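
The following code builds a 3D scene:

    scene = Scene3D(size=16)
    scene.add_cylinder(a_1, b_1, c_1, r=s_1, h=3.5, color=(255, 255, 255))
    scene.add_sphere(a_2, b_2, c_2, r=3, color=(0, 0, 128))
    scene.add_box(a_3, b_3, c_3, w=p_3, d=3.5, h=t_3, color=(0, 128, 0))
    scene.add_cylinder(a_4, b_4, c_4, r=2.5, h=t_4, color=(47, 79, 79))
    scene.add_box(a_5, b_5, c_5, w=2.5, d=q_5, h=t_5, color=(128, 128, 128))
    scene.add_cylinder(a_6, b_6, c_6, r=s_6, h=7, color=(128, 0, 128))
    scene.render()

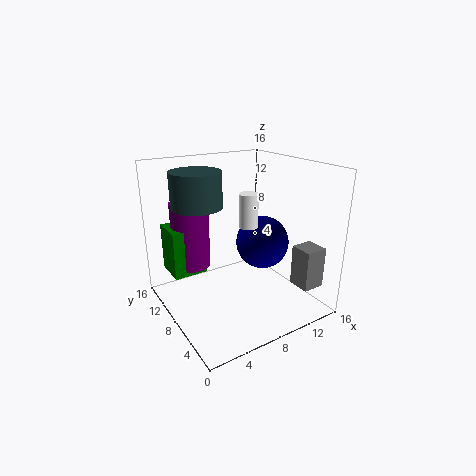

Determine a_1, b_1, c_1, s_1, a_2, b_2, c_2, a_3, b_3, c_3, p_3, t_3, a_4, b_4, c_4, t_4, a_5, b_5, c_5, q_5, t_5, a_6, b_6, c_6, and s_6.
a_1 = 8; b_1 = 6; c_1 = 10; s_1 = 1; a_2 = 11; b_2 = 7.5; c_2 = 7; a_3 = 0.5; b_3 = 8; c_3 = 5; p_3 = 3.5; t_3 = 5; a_4 = 3; b_4 = 7.5; c_4 = 12.5; t_4 = 3.5; a_5 = 12.5; b_5 = 1.5; c_5 = 3; q_5 = 2.5; t_5 = 4.5; a_6 = 3; b_6 = 9.5; c_6 = 5.5; s_6 = 2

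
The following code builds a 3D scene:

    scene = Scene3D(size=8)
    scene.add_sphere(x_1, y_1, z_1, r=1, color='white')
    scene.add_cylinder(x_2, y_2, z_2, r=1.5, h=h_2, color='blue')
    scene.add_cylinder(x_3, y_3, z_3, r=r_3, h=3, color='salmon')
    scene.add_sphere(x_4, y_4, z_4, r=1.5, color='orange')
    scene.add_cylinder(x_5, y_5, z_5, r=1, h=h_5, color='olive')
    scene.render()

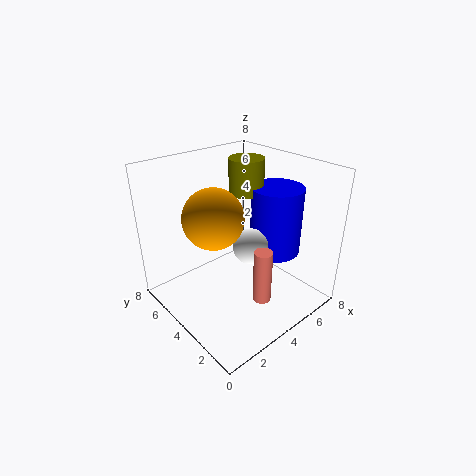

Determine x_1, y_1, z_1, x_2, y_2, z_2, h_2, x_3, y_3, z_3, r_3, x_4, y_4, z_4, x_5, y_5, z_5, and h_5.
x_1 = 4.5; y_1 = 3.5; z_1 = 3.5; x_2 = 6.5; y_2 = 3.5; z_2 = 2.5; h_2 = 4; x_3 = 4; y_3 = 2; z_3 = 1; r_3 = 0.5; x_4 = 2; y_4 = 3.5; z_4 = 6; x_5 = 5.5; y_5 = 5; z_5 = 6; h_5 = 2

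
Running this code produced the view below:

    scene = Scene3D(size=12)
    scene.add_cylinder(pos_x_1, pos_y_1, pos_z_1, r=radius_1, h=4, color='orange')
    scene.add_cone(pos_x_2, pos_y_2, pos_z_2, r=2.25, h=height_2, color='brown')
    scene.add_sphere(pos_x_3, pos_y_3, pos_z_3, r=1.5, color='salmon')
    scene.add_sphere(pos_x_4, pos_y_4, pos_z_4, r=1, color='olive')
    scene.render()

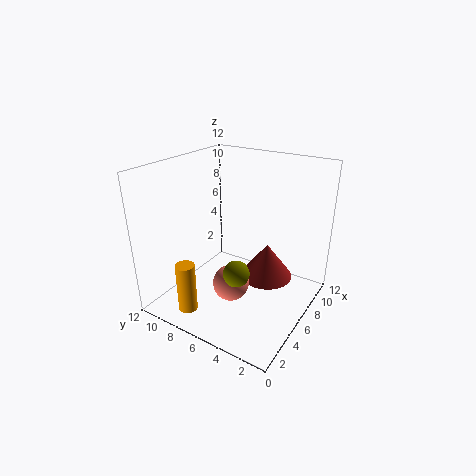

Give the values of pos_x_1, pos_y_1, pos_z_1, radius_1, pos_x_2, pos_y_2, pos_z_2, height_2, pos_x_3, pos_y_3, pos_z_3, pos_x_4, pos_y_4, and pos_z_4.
pos_x_1 = 1.25; pos_y_1 = 7.75; pos_z_1 = 1.25; radius_1 = 0.75; pos_x_2 = 7.5; pos_y_2 = 4; pos_z_2 = 2.25; height_2 = 3; pos_x_3 = 4.5; pos_y_3 = 5.75; pos_z_3 = 2.5; pos_x_4 = 3; pos_y_4 = 4.25; pos_z_4 = 4.75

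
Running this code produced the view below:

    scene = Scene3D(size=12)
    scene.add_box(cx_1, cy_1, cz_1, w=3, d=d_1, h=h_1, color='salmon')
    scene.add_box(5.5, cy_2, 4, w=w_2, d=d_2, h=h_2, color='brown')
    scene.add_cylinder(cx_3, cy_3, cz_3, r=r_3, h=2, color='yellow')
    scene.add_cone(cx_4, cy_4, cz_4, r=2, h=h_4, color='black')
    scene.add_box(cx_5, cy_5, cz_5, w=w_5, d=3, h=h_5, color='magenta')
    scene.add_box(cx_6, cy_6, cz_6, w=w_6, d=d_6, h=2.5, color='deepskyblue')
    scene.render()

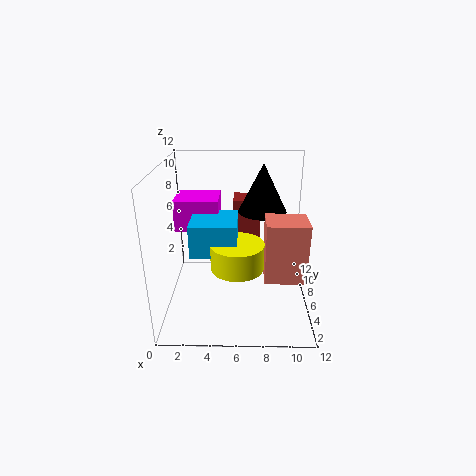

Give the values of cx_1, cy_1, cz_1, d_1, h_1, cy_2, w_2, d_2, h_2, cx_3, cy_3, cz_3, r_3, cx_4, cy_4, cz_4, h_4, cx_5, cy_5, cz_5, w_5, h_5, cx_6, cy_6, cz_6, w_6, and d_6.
cx_1 = 8; cy_1 = 1.5; cz_1 = 4.5; d_1 = 2.5; h_1 = 4.5; cy_2 = 9.5; w_2 = 2.5; d_2 = 2.5; h_2 = 4; cx_3 = 6; cy_3 = 3; cz_3 = 5; r_3 = 2; cx_4 = 8; cy_4 = 7; cz_4 = 8; h_4 = 4; cx_5 = 1; cy_5 = 5; cz_5 = 7; w_5 = 3.5; h_5 = 2.5; cx_6 = 2.5; cy_6 = 2.5; cz_6 = 6; w_6 = 3.5; d_6 = 3.5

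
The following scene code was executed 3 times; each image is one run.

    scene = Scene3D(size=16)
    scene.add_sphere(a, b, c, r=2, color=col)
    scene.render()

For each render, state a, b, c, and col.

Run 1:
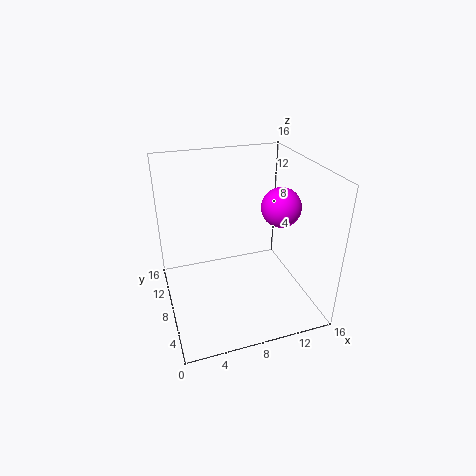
a = 11.5
b = 5
c = 12.5
col = 'magenta'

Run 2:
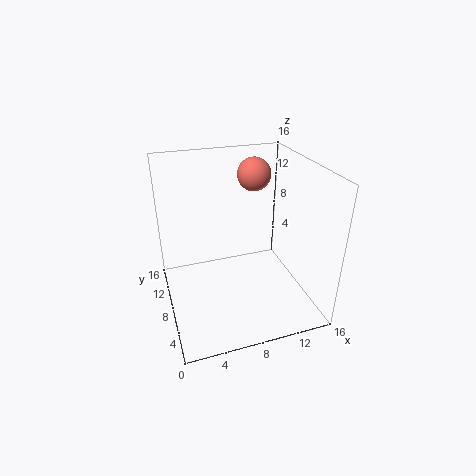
a = 11.5
b = 12.5
c = 13.5
col = 'salmon'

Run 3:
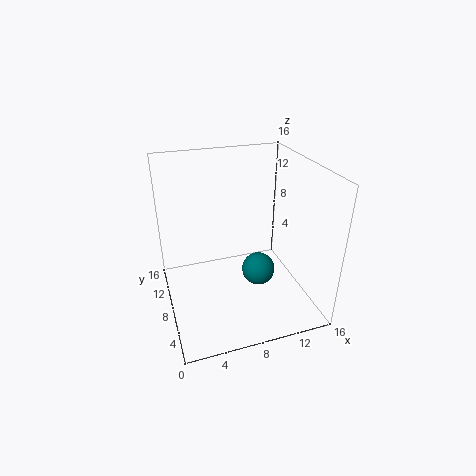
a = 11
b = 9
c = 2.5
col = 'teal'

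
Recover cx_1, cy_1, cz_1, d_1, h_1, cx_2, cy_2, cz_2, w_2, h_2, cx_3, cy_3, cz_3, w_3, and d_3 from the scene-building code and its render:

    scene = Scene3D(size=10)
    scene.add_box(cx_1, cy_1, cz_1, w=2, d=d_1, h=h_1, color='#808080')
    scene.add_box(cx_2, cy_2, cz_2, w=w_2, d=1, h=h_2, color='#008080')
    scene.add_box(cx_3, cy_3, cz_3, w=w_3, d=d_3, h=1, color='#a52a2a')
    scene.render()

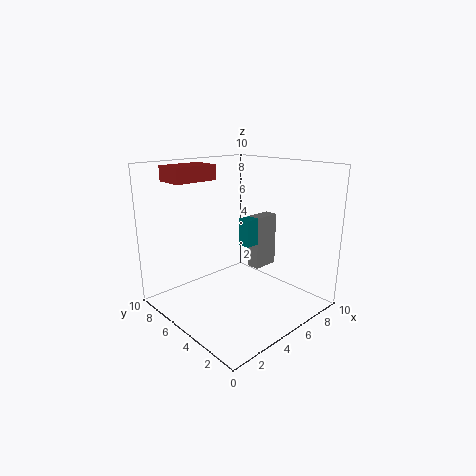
cx_1 = 7
cy_1 = 5
cz_1 = 2
d_1 = 1
h_1 = 4
cx_2 = 6
cy_2 = 5
cz_2 = 4
w_2 = 2
h_2 = 2
cx_3 = 1
cy_3 = 6
cz_3 = 9
w_3 = 3
d_3 = 2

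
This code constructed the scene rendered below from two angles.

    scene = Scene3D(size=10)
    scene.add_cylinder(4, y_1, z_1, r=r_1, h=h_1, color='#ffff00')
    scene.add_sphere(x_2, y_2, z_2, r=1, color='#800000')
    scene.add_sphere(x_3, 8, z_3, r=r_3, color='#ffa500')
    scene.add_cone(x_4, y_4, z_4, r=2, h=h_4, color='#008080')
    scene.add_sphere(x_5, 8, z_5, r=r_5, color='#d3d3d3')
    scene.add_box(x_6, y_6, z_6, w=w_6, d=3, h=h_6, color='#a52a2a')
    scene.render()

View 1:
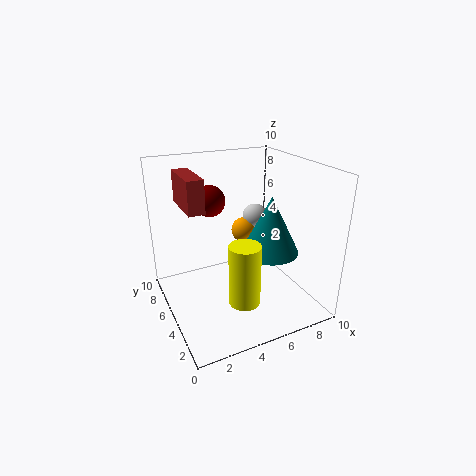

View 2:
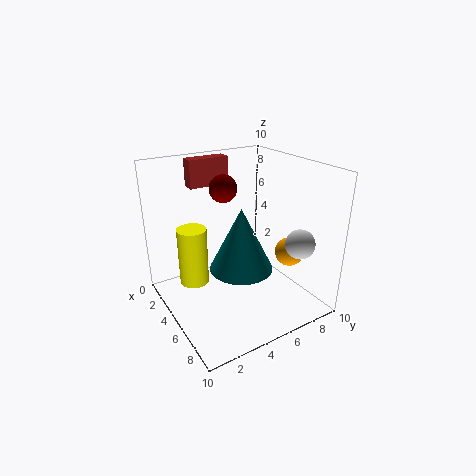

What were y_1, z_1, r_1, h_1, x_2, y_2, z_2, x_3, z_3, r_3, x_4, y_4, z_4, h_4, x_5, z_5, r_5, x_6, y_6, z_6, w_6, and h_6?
y_1 = 2; z_1 = 2; r_1 = 1; h_1 = 4; x_2 = 3; y_2 = 5; z_2 = 8; x_3 = 7; z_3 = 4; r_3 = 1; x_4 = 7; y_4 = 4; z_4 = 4; h_4 = 4; x_5 = 8; z_5 = 5; r_5 = 1; x_6 = 1; y_6 = 3; z_6 = 8; w_6 = 1; h_6 = 2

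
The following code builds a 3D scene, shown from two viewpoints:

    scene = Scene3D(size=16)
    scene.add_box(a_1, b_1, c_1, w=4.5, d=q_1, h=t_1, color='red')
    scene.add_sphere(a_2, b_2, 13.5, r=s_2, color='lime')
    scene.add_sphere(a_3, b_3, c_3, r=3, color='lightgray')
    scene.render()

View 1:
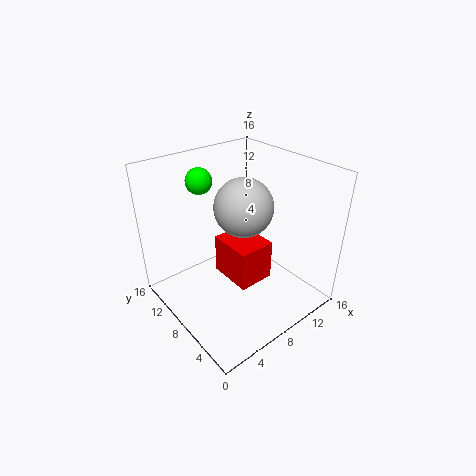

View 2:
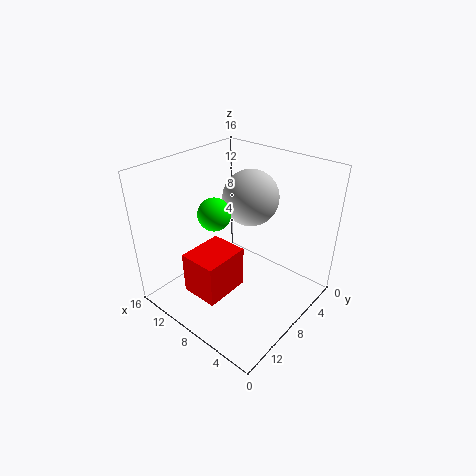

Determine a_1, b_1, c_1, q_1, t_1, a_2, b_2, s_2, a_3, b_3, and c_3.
a_1 = 8, b_1 = 7, c_1 = 1, q_1 = 5.5, t_1 = 5, a_2 = 6.5, b_2 = 13, s_2 = 1.5, a_3 = 7.5, b_3 = 6.5, c_3 = 12.5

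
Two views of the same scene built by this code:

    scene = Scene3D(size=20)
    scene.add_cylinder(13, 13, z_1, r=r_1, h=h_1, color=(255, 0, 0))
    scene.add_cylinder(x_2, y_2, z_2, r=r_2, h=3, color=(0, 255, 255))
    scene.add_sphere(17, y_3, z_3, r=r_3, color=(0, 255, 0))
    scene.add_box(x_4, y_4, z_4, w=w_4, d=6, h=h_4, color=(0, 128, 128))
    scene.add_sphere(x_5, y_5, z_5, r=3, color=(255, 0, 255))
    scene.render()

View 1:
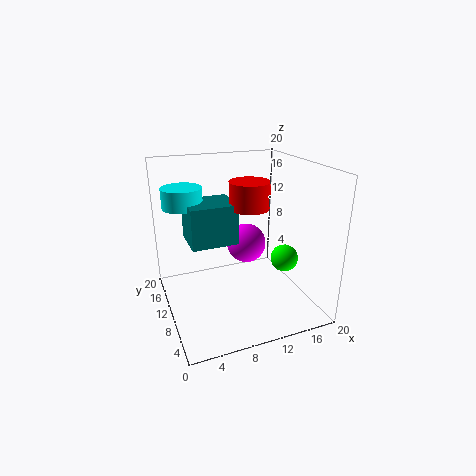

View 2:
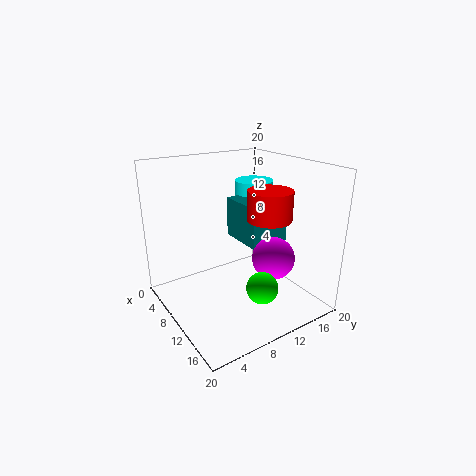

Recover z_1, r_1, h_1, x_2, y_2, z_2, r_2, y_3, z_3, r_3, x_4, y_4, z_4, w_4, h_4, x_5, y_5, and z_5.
z_1 = 13, r_1 = 3, h_1 = 4, x_2 = 4, y_2 = 17, z_2 = 13, r_2 = 3, y_3 = 9, z_3 = 6, r_3 = 2, x_4 = 4, y_4 = 12, z_4 = 8, w_4 = 7, h_4 = 6, x_5 = 13, y_5 = 14, z_5 = 7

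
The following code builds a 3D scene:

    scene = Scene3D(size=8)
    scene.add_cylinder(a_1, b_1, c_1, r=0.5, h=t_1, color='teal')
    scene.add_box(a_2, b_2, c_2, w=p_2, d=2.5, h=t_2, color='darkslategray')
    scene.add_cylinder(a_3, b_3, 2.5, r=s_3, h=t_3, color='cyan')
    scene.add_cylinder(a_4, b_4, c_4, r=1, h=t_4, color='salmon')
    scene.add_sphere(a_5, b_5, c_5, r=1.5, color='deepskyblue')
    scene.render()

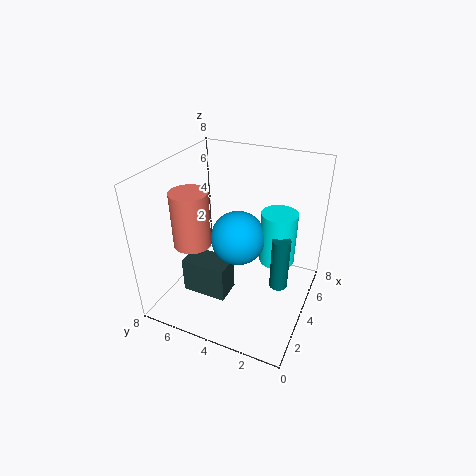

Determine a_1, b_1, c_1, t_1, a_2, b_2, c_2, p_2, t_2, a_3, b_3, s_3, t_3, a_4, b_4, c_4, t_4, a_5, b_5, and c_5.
a_1 = 4
b_1 = 1.5
c_1 = 1.5
t_1 = 3
a_2 = 2
b_2 = 4
c_2 = 1
p_2 = 1.5
t_2 = 2
a_3 = 5
b_3 = 2
s_3 = 1
t_3 = 3
a_4 = 2.5
b_4 = 6
c_4 = 4
t_4 = 3
a_5 = 4
b_5 = 4
c_5 = 4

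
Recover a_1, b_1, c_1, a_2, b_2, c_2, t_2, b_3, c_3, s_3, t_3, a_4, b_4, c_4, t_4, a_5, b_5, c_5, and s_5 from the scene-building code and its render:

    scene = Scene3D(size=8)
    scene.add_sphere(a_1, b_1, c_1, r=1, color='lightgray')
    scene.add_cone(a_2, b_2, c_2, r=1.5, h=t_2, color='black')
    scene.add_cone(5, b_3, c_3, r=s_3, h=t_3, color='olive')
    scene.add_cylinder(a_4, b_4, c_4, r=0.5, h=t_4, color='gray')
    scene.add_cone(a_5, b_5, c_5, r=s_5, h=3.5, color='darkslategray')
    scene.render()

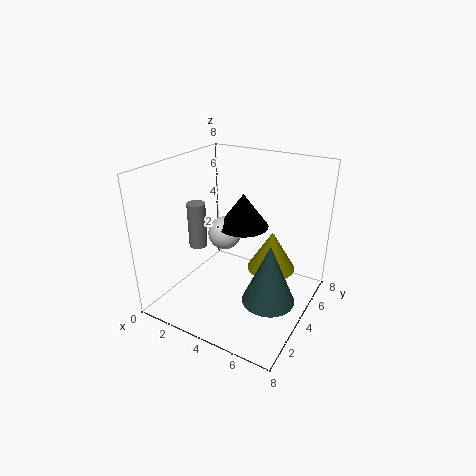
a_1 = 2.5, b_1 = 5, c_1 = 3.5, a_2 = 3.5, b_2 = 5.5, c_2 = 4, t_2 = 2, b_3 = 6.5, c_3 = 1, s_3 = 1.5, t_3 = 2.5, a_4 = 2, b_4 = 3, c_4 = 3.5, t_4 = 2.5, a_5 = 6, b_5 = 4, c_5 = 0.5, s_5 = 1.5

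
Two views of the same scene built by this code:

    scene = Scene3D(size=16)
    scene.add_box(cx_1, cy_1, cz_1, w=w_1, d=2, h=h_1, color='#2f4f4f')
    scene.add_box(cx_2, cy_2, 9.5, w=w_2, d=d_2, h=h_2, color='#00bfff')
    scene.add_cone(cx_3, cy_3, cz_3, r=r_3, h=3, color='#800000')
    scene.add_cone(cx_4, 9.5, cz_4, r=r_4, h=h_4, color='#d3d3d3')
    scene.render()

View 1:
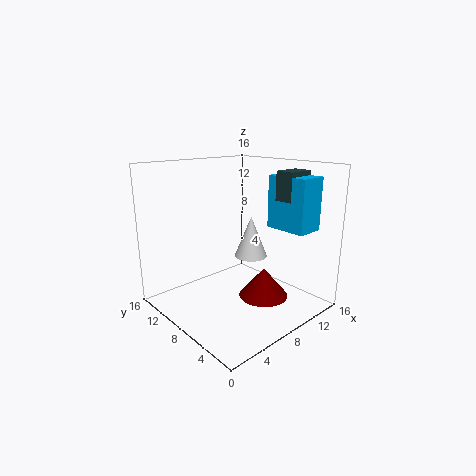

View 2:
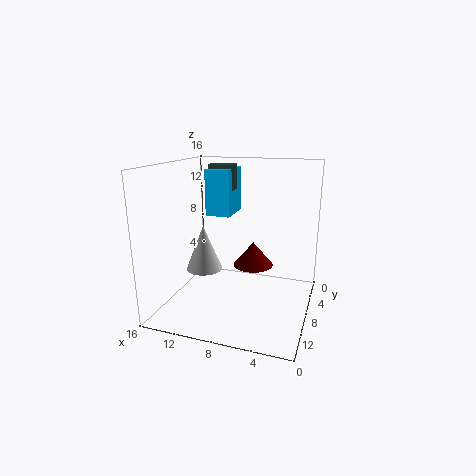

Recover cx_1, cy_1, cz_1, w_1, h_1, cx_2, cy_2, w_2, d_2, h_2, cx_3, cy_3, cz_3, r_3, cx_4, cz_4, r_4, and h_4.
cx_1 = 10, cy_1 = 2.5, cz_1 = 12.5, w_1 = 3, h_1 = 3, cx_2 = 10, cy_2 = 1, w_2 = 3, d_2 = 4.5, h_2 = 5.5, cx_3 = 7.5, cy_3 = 3.5, cz_3 = 3, r_3 = 2.5, cx_4 = 11.5, cz_4 = 4.5, r_4 = 2, h_4 = 5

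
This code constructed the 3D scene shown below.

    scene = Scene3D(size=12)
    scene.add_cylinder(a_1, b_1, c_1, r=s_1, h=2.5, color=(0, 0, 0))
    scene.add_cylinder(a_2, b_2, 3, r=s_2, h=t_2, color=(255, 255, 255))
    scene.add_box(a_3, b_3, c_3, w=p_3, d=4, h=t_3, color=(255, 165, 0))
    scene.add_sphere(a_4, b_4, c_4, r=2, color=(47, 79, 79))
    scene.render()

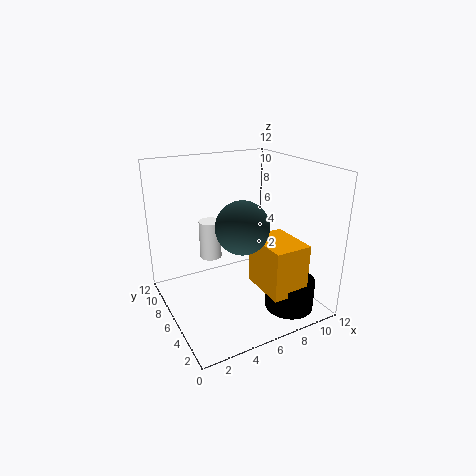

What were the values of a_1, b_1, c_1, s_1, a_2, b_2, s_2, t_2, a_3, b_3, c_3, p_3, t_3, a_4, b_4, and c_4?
a_1 = 9
b_1 = 2.5
c_1 = 0.5
s_1 = 2
a_2 = 5
b_2 = 9.5
s_2 = 1
t_2 = 3.5
a_3 = 6.5
b_3 = 1
c_3 = 2.5
p_3 = 3
t_3 = 4
a_4 = 5
b_4 = 3.5
c_4 = 8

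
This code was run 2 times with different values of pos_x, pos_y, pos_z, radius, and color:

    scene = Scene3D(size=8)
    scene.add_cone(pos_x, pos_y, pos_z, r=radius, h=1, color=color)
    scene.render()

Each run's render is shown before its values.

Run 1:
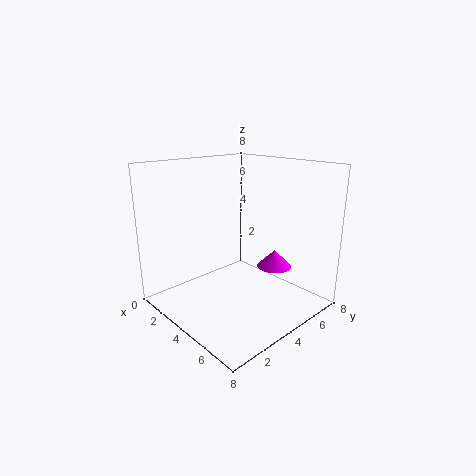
pos_x = 5, pos_y = 6, pos_z = 2, radius = 1, color = 'magenta'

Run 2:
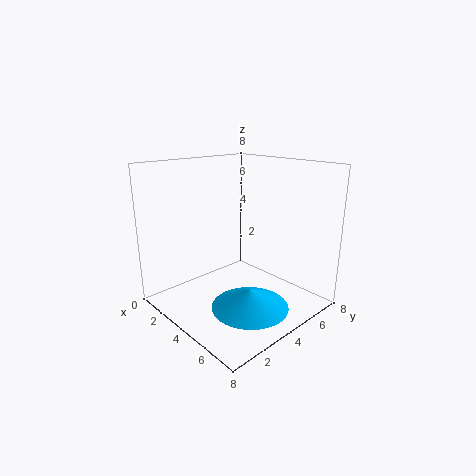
pos_x = 6, pos_y = 3, pos_z = 1, radius = 2, color = 'deepskyblue'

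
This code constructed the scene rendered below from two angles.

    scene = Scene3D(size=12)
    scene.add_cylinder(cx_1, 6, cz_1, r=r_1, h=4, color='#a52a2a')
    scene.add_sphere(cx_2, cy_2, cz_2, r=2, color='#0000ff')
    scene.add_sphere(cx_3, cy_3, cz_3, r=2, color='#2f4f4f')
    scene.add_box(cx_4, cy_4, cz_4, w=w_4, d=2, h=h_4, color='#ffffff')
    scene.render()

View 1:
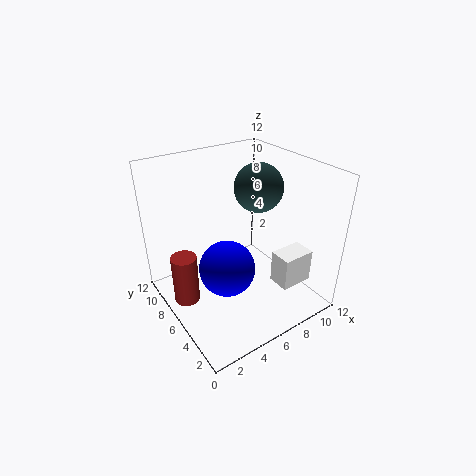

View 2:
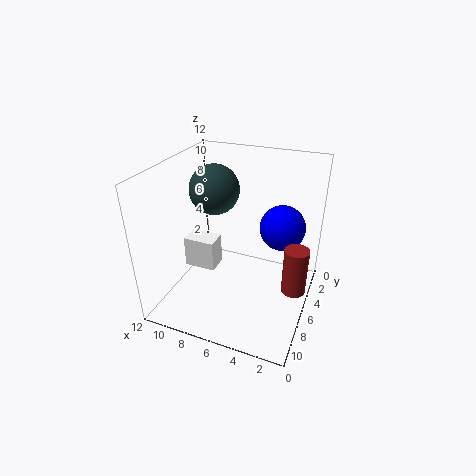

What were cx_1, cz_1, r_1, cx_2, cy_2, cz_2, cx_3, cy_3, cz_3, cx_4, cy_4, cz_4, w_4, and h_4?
cx_1 = 1; cz_1 = 2; r_1 = 1; cx_2 = 3; cy_2 = 3; cz_2 = 6; cx_3 = 8; cy_3 = 6; cz_3 = 10; cx_4 = 9; cy_4 = 3; cz_4 = 1; w_4 = 3; h_4 = 3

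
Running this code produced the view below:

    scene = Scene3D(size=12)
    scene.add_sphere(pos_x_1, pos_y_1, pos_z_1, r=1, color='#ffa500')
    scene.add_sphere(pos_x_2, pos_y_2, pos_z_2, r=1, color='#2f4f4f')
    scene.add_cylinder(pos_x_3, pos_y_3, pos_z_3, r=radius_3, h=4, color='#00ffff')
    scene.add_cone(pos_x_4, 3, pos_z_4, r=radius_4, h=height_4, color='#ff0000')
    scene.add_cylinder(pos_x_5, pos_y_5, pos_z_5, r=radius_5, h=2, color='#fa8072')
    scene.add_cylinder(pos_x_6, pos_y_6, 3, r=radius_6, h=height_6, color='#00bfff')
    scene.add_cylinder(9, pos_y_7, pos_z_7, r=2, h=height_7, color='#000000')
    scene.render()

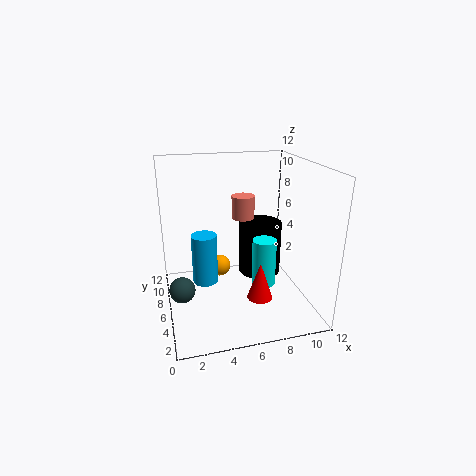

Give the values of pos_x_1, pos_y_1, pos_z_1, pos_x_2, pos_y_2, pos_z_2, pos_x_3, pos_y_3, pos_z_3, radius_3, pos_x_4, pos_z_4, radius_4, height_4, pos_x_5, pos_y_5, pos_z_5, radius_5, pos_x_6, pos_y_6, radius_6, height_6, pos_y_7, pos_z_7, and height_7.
pos_x_1 = 5; pos_y_1 = 9; pos_z_1 = 2; pos_x_2 = 1; pos_y_2 = 4; pos_z_2 = 3; pos_x_3 = 8; pos_y_3 = 5; pos_z_3 = 2; radius_3 = 1; pos_x_4 = 7; pos_z_4 = 2; radius_4 = 1; height_4 = 3; pos_x_5 = 7; pos_y_5 = 8; pos_z_5 = 7; radius_5 = 1; pos_x_6 = 3; pos_y_6 = 5; radius_6 = 1; height_6 = 4; pos_y_7 = 9; pos_z_7 = 1; height_7 = 5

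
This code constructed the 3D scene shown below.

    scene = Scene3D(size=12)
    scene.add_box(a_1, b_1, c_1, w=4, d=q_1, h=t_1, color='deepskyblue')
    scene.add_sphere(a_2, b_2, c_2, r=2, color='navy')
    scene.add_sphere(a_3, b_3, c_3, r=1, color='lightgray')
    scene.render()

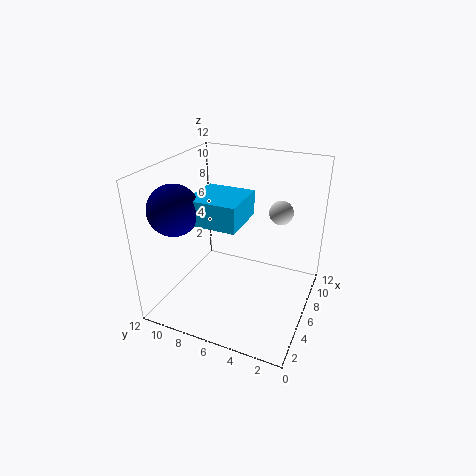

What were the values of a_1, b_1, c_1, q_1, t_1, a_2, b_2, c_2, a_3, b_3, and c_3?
a_1 = 3, b_1 = 5, c_1 = 8, q_1 = 4, t_1 = 2, a_2 = 3, b_2 = 10, c_2 = 9, a_3 = 8, b_3 = 3, c_3 = 8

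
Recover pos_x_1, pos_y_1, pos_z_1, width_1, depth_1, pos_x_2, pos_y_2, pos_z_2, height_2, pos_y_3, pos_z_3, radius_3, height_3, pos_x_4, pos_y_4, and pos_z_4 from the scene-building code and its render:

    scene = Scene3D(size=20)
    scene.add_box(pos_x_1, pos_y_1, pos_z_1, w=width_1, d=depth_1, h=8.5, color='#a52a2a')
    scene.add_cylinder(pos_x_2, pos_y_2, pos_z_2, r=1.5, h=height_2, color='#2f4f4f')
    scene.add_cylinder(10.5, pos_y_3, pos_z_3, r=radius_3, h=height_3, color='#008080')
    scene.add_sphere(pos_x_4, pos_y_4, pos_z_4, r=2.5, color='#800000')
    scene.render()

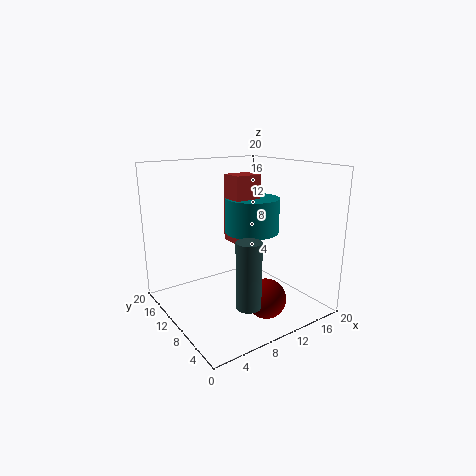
pos_x_1 = 7.5, pos_y_1 = 6.5, pos_z_1 = 10.5, width_1 = 3.5, depth_1 = 3, pos_x_2 = 6, pos_y_2 = 2, pos_z_2 = 4.5, height_2 = 8, pos_y_3 = 7.5, pos_z_3 = 11.5, radius_3 = 3.5, height_3 = 4.5, pos_x_4 = 9.5, pos_y_4 = 3, pos_z_4 = 4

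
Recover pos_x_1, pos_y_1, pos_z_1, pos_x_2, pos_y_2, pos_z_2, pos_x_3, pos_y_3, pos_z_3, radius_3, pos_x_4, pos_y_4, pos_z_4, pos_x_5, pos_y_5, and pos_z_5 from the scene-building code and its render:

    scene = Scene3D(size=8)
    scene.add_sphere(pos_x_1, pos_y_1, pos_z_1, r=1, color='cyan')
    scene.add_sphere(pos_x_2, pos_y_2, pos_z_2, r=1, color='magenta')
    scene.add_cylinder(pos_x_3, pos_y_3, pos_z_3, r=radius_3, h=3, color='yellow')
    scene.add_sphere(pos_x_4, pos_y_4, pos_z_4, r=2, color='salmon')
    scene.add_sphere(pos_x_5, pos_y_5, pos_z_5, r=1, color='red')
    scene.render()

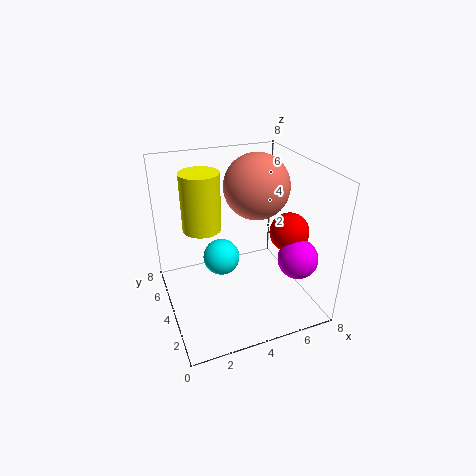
pos_x_1 = 3; pos_y_1 = 4; pos_z_1 = 3; pos_x_2 = 6; pos_y_2 = 1; pos_z_2 = 4; pos_x_3 = 2; pos_y_3 = 4; pos_z_3 = 5; radius_3 = 1; pos_x_4 = 6; pos_y_4 = 6; pos_z_4 = 6; pos_x_5 = 6; pos_y_5 = 2; pos_z_5 = 5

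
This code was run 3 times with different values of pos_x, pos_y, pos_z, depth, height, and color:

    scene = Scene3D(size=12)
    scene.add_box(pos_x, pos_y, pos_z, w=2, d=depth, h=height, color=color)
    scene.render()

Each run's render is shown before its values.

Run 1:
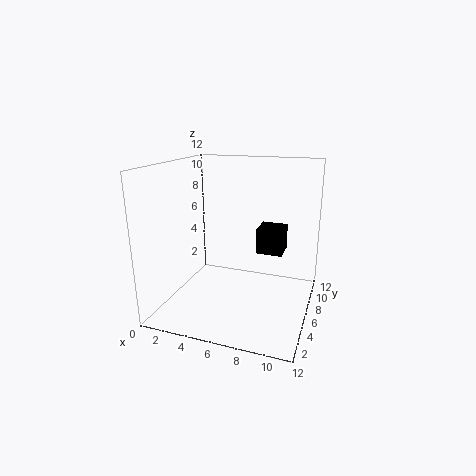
pos_x = 8
pos_y = 4.5
pos_z = 5.5
depth = 2
height = 2
color = 'black'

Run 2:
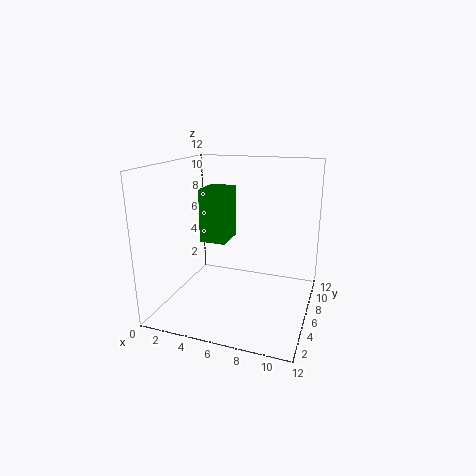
pos_x = 4
pos_y = 3
pos_z = 6.5
depth = 2.5
height = 4
color = 'green'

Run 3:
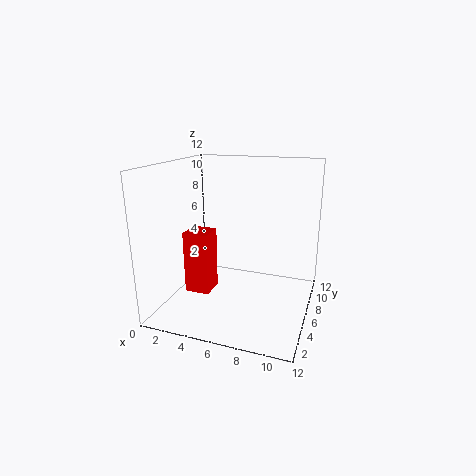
pos_x = 2.5
pos_y = 3
pos_z = 2
depth = 2
height = 5
color = 'red'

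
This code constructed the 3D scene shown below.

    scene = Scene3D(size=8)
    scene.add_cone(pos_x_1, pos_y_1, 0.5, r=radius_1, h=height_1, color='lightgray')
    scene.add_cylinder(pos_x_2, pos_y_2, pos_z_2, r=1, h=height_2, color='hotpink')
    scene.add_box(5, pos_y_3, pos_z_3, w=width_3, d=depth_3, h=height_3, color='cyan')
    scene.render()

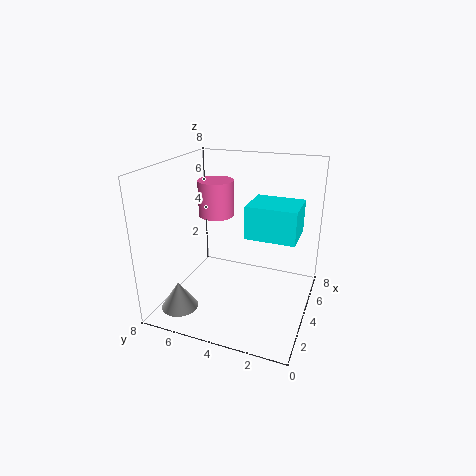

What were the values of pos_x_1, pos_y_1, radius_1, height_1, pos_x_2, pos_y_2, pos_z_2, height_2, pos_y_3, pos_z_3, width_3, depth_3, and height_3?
pos_x_1 = 1.5; pos_y_1 = 6.5; radius_1 = 1; height_1 = 1.5; pos_x_2 = 4.5; pos_y_2 = 5.5; pos_z_2 = 5; height_2 = 2; pos_y_3 = 1; pos_z_3 = 3.5; width_3 = 2.5; depth_3 = 3; height_3 = 2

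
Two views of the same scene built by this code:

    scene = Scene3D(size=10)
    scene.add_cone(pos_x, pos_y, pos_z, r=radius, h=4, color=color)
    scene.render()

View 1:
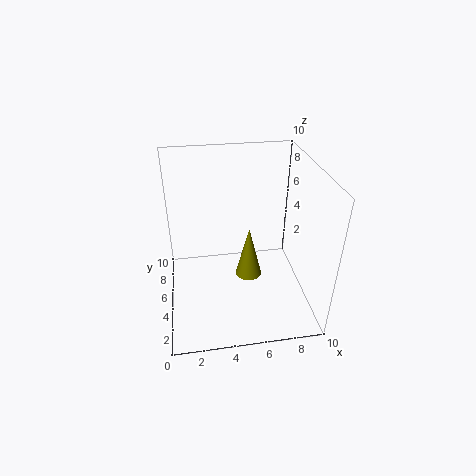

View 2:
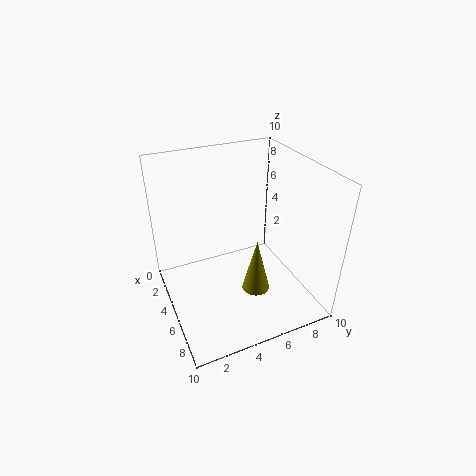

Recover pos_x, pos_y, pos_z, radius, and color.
pos_x = 6; pos_y = 6; pos_z = 1; radius = 1; color = 'olive'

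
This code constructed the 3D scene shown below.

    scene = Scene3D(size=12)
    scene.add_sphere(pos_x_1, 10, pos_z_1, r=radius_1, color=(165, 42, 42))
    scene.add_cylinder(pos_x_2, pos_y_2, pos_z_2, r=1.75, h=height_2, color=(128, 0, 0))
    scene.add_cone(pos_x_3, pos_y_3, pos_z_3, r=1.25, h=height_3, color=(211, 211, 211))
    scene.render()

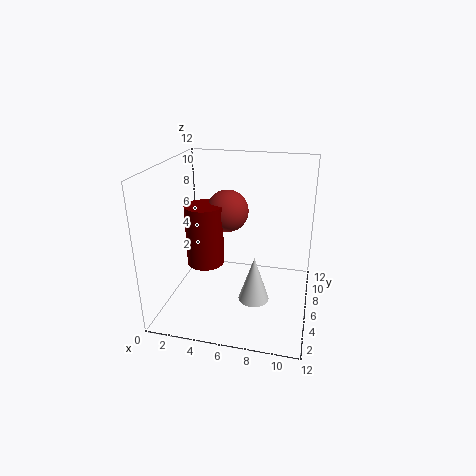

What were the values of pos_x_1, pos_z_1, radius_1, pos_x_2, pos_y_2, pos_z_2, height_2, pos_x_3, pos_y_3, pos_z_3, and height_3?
pos_x_1 = 4
pos_z_1 = 6.75
radius_1 = 2
pos_x_2 = 2.25
pos_y_2 = 8.25
pos_z_2 = 2
height_2 = 5.75
pos_x_3 = 7.75
pos_y_3 = 4.25
pos_z_3 = 1.5
height_3 = 3.75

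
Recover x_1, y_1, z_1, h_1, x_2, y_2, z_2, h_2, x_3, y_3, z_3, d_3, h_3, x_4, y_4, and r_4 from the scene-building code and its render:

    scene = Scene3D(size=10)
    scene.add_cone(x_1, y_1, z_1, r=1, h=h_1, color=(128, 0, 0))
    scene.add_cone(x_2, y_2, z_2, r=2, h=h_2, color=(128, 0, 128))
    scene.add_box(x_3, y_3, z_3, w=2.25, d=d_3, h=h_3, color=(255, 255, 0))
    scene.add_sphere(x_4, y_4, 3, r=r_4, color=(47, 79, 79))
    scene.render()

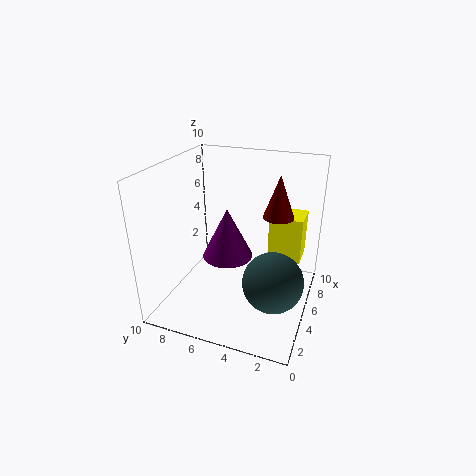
x_1 = 5, y_1 = 2.25, z_1 = 7, h_1 = 2.75, x_2 = 7.25, y_2 = 6.75, z_2 = 2, h_2 = 4, x_3 = 7.5, y_3 = 1, z_3 = 2.25, d_3 = 2.5, h_3 = 3.5, x_4 = 3.5, y_4 = 2, r_4 = 2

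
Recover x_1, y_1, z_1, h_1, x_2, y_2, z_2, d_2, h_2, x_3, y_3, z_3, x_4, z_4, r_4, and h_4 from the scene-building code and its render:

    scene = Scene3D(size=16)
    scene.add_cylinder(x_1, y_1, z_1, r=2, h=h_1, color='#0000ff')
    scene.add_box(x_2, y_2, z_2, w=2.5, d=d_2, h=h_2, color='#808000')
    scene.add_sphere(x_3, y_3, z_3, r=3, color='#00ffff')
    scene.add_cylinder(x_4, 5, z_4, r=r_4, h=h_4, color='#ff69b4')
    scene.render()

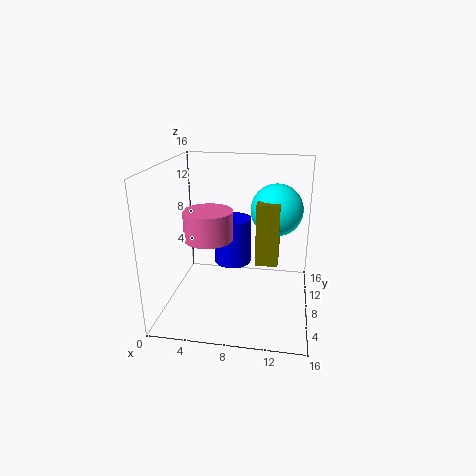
x_1 = 7.5, y_1 = 7.5, z_1 = 5.5, h_1 = 5, x_2 = 10, y_2 = 7.5, z_2 = 5, d_2 = 4, h_2 = 7, x_3 = 12, y_3 = 11, z_3 = 10.5, x_4 = 5.5, z_4 = 9, r_4 = 2.5, h_4 = 3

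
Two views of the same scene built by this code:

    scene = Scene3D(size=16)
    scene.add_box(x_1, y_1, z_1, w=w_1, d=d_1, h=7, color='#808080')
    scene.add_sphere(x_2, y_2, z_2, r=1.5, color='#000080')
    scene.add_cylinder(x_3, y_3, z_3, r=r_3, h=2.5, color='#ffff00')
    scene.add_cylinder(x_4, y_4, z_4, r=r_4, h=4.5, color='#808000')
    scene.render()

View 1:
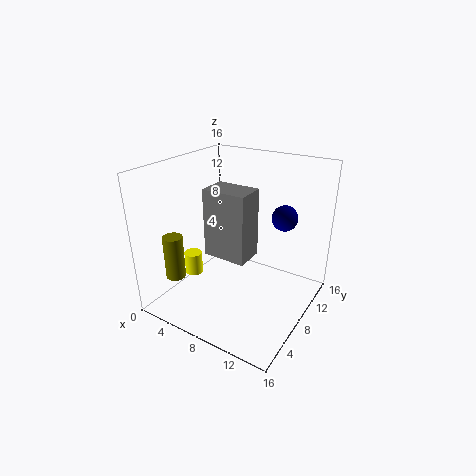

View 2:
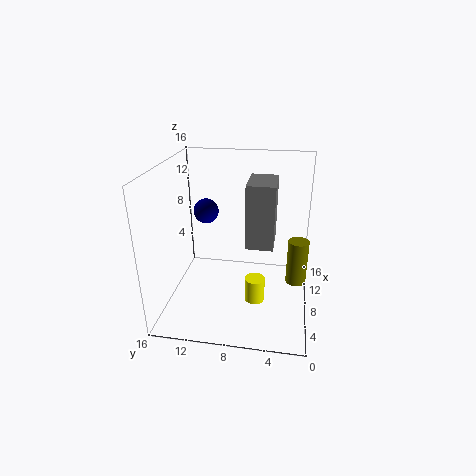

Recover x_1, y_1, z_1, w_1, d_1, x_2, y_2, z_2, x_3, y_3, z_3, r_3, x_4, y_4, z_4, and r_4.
x_1 = 6.5, y_1 = 4, z_1 = 7.5, w_1 = 4.5, d_1 = 3, x_2 = 11.5, y_2 = 12.5, z_2 = 9.5, x_3 = 3.5, y_3 = 5.5, z_3 = 3.5, r_3 = 1, x_4 = 4.5, y_4 = 1.5, z_4 = 5.5, r_4 = 1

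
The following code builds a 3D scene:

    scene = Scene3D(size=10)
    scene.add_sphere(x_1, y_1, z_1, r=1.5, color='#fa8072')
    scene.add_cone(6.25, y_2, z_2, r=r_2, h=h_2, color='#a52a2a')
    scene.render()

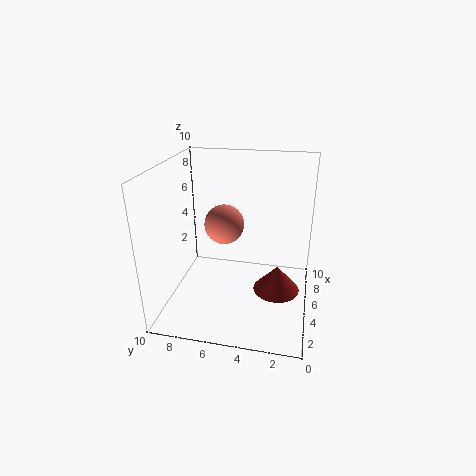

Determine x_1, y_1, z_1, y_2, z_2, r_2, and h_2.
x_1 = 7, y_1 = 6.5, z_1 = 5, y_2 = 2.25, z_2 = 0.25, r_2 = 1.75, h_2 = 2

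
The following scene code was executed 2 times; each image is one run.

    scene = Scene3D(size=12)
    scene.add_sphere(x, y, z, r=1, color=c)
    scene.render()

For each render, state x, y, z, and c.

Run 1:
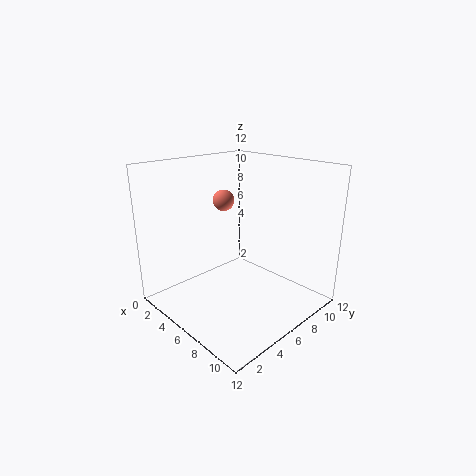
x = 2; y = 8; z = 8; c = 'salmon'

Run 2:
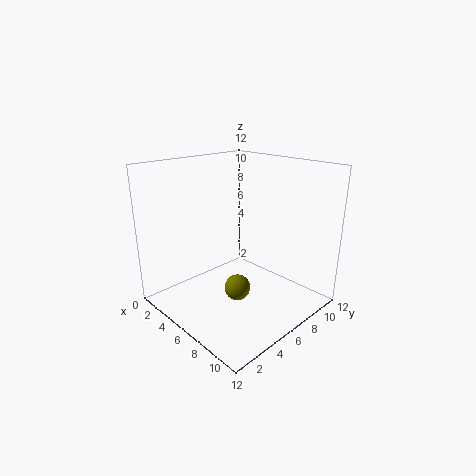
x = 8; y = 4; z = 3; c = 'olive'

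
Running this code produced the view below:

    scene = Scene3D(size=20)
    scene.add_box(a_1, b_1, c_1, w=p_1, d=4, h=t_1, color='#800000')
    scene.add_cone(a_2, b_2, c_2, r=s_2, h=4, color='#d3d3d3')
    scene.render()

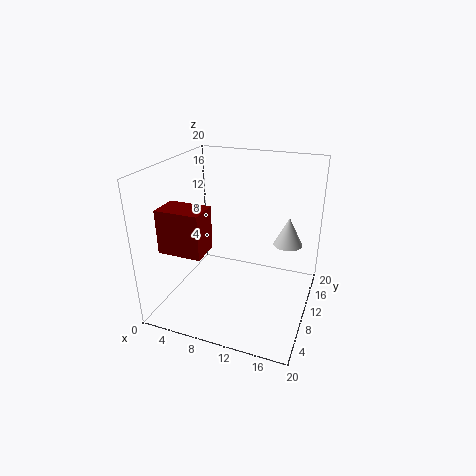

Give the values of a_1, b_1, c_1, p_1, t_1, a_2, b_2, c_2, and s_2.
a_1 = 1, b_1 = 4, c_1 = 9, p_1 = 6, t_1 = 6, a_2 = 16.5, b_2 = 12.5, c_2 = 9, s_2 = 2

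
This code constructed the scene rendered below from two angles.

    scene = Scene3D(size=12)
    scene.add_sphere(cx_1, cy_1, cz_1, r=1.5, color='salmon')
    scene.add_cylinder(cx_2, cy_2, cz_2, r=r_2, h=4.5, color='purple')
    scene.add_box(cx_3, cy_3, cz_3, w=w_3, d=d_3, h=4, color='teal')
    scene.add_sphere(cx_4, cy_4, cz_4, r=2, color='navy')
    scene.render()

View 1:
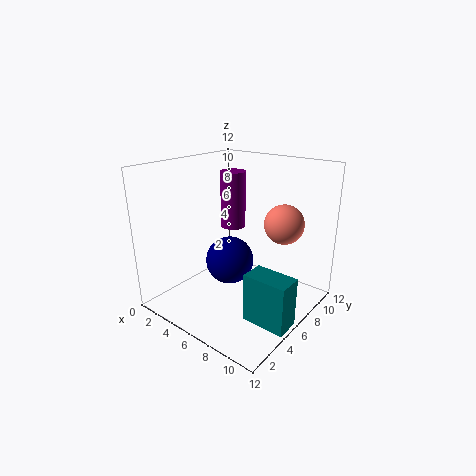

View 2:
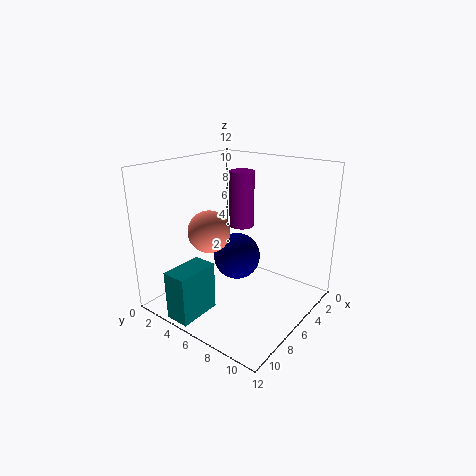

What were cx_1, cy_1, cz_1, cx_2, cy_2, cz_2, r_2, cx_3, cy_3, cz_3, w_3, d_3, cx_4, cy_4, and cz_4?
cx_1 = 10
cy_1 = 6.5
cz_1 = 8
cx_2 = 5.5
cy_2 = 6
cz_2 = 7
r_2 = 1
cx_3 = 8.5
cy_3 = 3.5
cz_3 = 0.5
w_3 = 3.5
d_3 = 2
cx_4 = 5.5
cy_4 = 5.5
cz_4 = 4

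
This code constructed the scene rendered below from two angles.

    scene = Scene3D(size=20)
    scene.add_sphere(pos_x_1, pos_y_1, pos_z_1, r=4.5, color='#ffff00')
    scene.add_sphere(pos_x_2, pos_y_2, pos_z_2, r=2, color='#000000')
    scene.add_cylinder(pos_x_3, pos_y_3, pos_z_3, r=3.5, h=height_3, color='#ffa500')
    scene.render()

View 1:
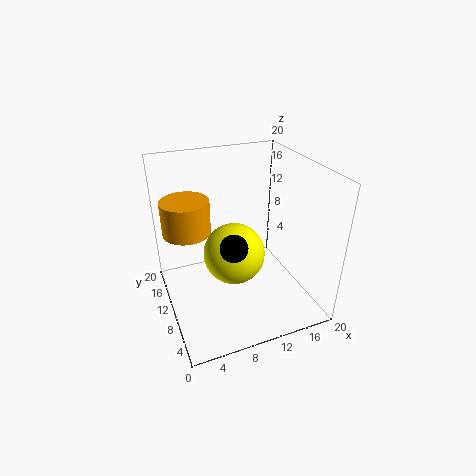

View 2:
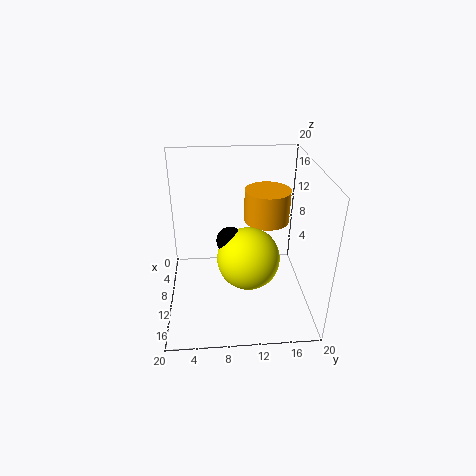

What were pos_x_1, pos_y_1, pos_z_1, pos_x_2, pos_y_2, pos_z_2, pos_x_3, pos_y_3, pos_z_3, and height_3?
pos_x_1 = 10; pos_y_1 = 11.5; pos_z_1 = 6.5; pos_x_2 = 9; pos_y_2 = 9; pos_z_2 = 9; pos_x_3 = 4; pos_y_3 = 15; pos_z_3 = 9.5; height_3 = 5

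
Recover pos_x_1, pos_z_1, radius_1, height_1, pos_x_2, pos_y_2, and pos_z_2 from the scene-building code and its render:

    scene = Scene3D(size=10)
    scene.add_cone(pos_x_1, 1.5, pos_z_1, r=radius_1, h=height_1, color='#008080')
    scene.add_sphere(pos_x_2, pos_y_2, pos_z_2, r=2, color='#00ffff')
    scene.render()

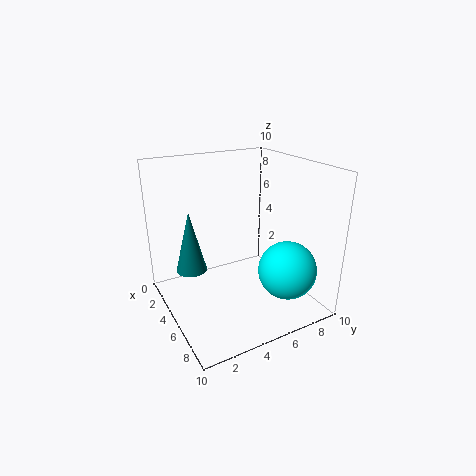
pos_x_1 = 5, pos_z_1 = 3.5, radius_1 = 1, height_1 = 4, pos_x_2 = 7.5, pos_y_2 = 7.5, pos_z_2 = 3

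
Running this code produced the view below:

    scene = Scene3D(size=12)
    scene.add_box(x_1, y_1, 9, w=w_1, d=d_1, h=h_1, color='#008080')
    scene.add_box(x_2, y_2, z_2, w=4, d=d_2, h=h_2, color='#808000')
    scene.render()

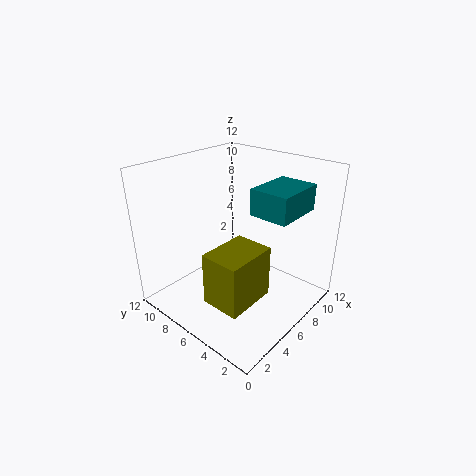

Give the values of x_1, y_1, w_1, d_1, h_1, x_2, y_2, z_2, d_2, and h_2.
x_1 = 5; y_1 = 1; w_1 = 4; d_1 = 3; h_1 = 2; x_2 = 1; y_2 = 2; z_2 = 3; d_2 = 3; h_2 = 4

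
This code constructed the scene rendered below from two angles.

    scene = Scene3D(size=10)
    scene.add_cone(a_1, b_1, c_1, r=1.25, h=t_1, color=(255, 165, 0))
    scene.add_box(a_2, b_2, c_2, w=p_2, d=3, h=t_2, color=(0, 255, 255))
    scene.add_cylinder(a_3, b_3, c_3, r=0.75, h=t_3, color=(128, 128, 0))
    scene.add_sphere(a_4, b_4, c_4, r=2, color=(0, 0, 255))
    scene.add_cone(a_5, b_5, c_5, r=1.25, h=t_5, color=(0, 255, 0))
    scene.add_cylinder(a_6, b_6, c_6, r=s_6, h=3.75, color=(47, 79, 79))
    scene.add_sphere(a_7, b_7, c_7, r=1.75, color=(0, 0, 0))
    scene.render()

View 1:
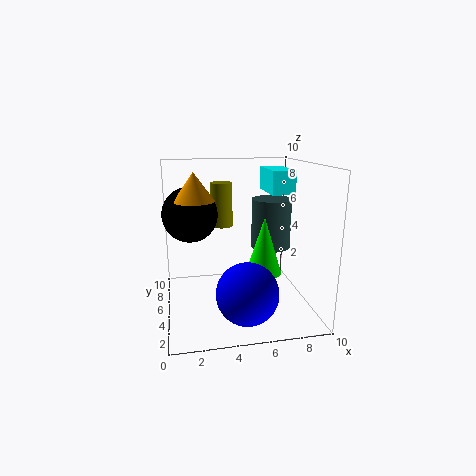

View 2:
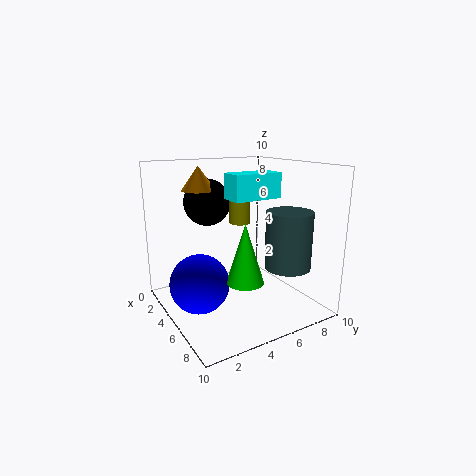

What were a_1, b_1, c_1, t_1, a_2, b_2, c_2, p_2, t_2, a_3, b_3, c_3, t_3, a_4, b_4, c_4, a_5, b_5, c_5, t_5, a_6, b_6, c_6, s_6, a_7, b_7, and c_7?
a_1 = 2, b_1 = 3.5, c_1 = 8, t_1 = 1.75, a_2 = 6.75, b_2 = 3, c_2 = 8.25, p_2 = 1.5, t_2 = 1.5, a_3 = 4, b_3 = 5.75, c_3 = 5.75, t_3 = 3, a_4 = 5, b_4 = 2, c_4 = 2.25, a_5 = 6.75, b_5 = 4.5, c_5 = 2.5, t_5 = 4, a_6 = 8, b_6 = 7, c_6 = 3.5, s_6 = 1.5, a_7 = 1.75, b_7 = 4.25, c_7 = 7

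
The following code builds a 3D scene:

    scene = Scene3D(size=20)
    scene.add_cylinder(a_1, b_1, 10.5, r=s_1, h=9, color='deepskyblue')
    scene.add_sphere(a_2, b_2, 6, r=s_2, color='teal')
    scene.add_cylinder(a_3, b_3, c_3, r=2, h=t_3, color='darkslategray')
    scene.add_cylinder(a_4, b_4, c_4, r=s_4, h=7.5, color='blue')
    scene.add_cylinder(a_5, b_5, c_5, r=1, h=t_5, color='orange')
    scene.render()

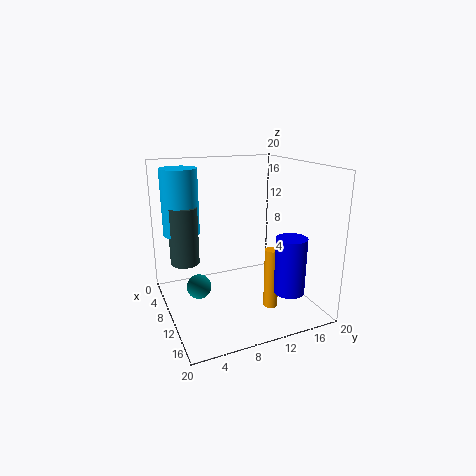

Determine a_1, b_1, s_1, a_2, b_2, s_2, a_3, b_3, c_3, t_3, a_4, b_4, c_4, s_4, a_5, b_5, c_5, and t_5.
a_1 = 6.5
b_1 = 3
s_1 = 2.5
a_2 = 14
b_2 = 3
s_2 = 1.5
a_3 = 7.5
b_3 = 3
c_3 = 6.5
t_3 = 8
a_4 = 16.5
b_4 = 14.5
c_4 = 4
s_4 = 2
a_5 = 13.5
b_5 = 13.5
c_5 = 0.5
t_5 = 8.5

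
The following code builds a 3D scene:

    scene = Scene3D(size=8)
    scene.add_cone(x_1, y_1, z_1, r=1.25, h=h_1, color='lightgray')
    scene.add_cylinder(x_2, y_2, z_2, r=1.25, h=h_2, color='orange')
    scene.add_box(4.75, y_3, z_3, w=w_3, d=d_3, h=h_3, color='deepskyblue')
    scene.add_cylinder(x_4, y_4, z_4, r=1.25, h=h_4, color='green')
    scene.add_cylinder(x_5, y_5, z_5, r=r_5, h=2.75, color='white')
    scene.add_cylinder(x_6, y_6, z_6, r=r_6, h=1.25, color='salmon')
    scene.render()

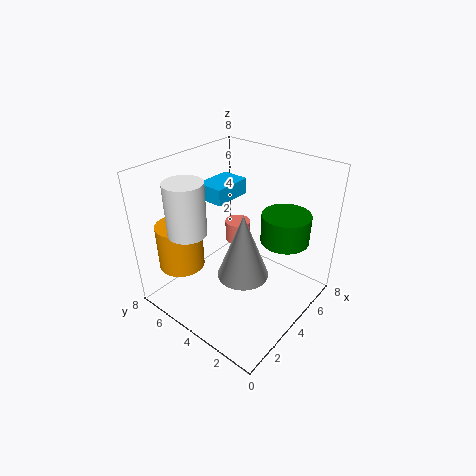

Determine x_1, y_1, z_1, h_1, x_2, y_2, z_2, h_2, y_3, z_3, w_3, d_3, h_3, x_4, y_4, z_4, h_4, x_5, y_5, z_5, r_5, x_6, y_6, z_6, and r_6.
x_1 = 2.25, y_1 = 2.25, z_1 = 3.5, h_1 = 3.25, x_2 = 1.75, y_2 = 6.25, z_2 = 2.5, h_2 = 2.5, y_3 = 6, z_3 = 5, w_3 = 2.5, d_3 = 1.75, h_3 = 1, x_4 = 4.75, y_4 = 1.5, z_4 = 4.5, h_4 = 1.5, x_5 = 1.5, y_5 = 5.25, z_5 = 5, r_5 = 1, x_6 = 5.5, y_6 = 5.25, z_6 = 2.75, r_6 = 0.75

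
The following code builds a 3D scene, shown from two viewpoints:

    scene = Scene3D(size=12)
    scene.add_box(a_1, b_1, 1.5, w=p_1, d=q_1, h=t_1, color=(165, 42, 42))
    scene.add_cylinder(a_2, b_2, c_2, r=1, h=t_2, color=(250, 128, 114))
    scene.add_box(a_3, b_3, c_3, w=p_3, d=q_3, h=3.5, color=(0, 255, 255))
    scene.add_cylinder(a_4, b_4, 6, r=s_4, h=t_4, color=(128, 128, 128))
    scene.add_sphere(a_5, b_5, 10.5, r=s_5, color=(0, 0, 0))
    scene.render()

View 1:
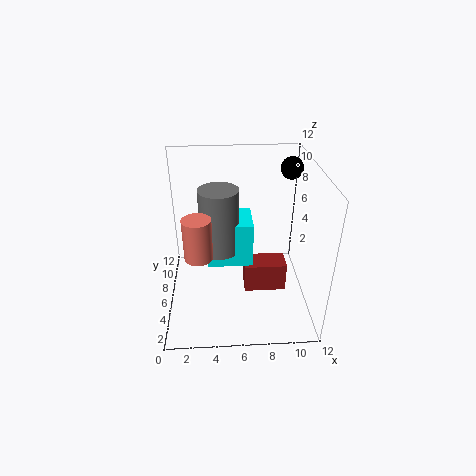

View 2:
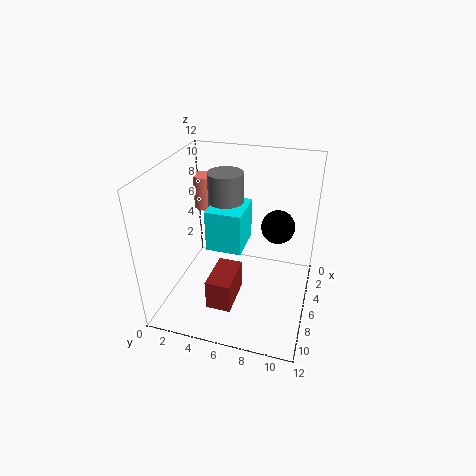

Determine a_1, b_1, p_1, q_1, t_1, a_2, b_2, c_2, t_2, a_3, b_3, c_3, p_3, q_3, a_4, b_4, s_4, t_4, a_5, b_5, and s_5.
a_1 = 6.5; b_1 = 4.5; p_1 = 3.5; q_1 = 2; t_1 = 2.5; a_2 = 3; b_2 = 2; c_2 = 7; t_2 = 3; a_3 = 3.5; b_3 = 3.5; c_3 = 5; p_3 = 3.5; q_3 = 3; a_4 = 4.5; b_4 = 4.5; s_4 = 1.5; t_4 = 5; a_5 = 11; b_5 = 10; s_5 = 1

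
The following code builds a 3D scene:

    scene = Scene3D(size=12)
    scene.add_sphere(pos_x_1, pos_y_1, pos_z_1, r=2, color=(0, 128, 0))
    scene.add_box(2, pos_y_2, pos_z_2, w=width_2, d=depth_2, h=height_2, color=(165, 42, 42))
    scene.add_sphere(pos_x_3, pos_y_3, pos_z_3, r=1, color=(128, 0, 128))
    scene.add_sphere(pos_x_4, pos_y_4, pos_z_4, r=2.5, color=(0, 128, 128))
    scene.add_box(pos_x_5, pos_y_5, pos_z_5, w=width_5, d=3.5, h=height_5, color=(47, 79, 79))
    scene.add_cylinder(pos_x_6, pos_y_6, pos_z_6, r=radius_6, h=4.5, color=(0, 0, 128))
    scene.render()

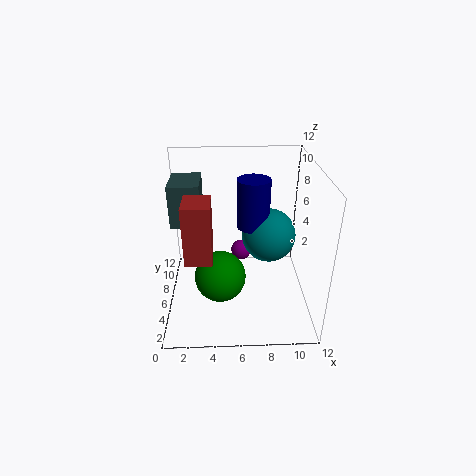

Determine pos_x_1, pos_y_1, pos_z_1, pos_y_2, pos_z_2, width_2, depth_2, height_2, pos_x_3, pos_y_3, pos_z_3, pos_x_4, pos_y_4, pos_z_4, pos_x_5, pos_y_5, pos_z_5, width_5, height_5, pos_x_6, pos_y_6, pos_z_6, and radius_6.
pos_x_1 = 4.5
pos_y_1 = 3.5
pos_z_1 = 4
pos_y_2 = 2
pos_z_2 = 6
width_2 = 2
depth_2 = 2.5
height_2 = 4.5
pos_x_3 = 6.5
pos_y_3 = 10.5
pos_z_3 = 2
pos_x_4 = 9
pos_y_4 = 9
pos_z_4 = 4.5
pos_x_5 = 0.5
pos_y_5 = 6
pos_z_5 = 7
width_5 = 2.5
height_5 = 3.5
pos_x_6 = 7.5
pos_y_6 = 9
pos_z_6 = 5.5
radius_6 = 1.5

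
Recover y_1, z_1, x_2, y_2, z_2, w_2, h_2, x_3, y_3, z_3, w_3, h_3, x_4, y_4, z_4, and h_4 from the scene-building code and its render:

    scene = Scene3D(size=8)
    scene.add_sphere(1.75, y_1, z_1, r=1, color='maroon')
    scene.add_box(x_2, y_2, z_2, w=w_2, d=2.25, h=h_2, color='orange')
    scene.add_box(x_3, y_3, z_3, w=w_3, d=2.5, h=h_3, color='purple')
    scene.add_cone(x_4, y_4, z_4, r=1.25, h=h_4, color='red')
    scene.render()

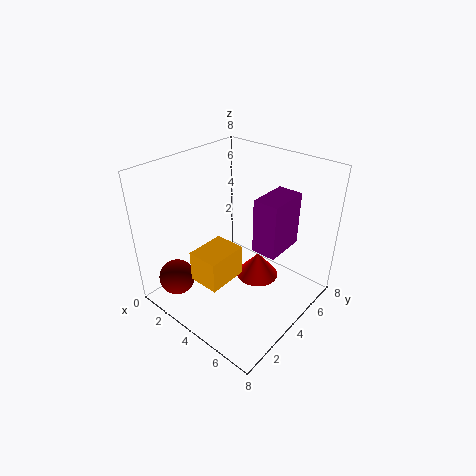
y_1 = 1.25, z_1 = 1.75, x_2 = 2.75, y_2 = 1.5, z_2 = 2, w_2 = 1.75, h_2 = 1.75, x_3 = 4.25, y_3 = 5, z_3 = 2.75, w_3 = 1.5, h_3 = 3.25, x_4 = 4.5, y_4 = 5.25, z_4 = 1, h_4 = 1.5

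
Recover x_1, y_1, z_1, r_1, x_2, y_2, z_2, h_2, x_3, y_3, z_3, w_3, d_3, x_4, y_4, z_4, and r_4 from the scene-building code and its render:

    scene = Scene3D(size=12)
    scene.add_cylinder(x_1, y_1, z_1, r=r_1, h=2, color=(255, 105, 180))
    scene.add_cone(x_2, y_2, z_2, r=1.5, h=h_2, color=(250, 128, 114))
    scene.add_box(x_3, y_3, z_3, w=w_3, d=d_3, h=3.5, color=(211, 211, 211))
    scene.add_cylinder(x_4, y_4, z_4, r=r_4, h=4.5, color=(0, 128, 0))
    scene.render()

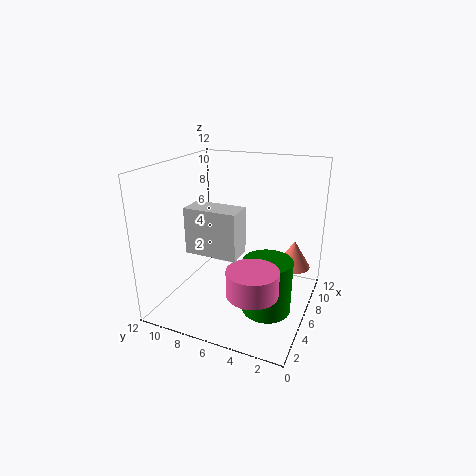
x_1 = 3, y_1 = 3.5, z_1 = 3, r_1 = 2, x_2 = 9.5, y_2 = 2, z_2 = 2.5, h_2 = 2.5, x_3 = 2, y_3 = 4.5, z_3 = 6, w_3 = 2, d_3 = 4, x_4 = 5, y_4 = 3, z_4 = 0.5, r_4 = 2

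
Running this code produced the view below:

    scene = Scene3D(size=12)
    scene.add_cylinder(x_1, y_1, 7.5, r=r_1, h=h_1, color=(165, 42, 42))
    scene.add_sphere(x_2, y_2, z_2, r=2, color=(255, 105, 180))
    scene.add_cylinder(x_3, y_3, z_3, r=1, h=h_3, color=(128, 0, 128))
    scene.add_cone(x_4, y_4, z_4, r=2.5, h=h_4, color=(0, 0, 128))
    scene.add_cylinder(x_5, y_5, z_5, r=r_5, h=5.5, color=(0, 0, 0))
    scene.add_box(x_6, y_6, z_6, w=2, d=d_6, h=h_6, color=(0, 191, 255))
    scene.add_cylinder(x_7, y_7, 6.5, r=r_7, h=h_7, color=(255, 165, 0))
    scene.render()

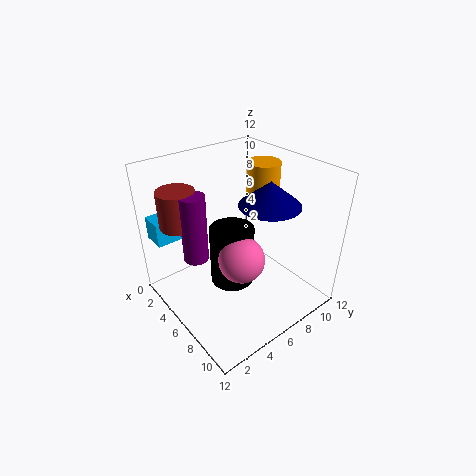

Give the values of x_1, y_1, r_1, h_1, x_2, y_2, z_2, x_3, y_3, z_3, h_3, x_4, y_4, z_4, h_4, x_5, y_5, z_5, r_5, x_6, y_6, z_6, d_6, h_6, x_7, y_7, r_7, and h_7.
x_1 = 3.5, y_1 = 2, r_1 = 1.5, h_1 = 3, x_2 = 6.5, y_2 = 6, z_2 = 4, x_3 = 5, y_3 = 2.5, z_3 = 5, h_3 = 5.5, x_4 = 7.5, y_4 = 8, z_4 = 9, h_4 = 2, x_5 = 4.5, y_5 = 6.5, z_5 = 0.5, r_5 = 2, x_6 = 0.5, y_6 = 0.5, z_6 = 5.5, d_6 = 2.5, h_6 = 2, x_7 = 4, y_7 = 10.5, r_7 = 1.5, h_7 = 4.5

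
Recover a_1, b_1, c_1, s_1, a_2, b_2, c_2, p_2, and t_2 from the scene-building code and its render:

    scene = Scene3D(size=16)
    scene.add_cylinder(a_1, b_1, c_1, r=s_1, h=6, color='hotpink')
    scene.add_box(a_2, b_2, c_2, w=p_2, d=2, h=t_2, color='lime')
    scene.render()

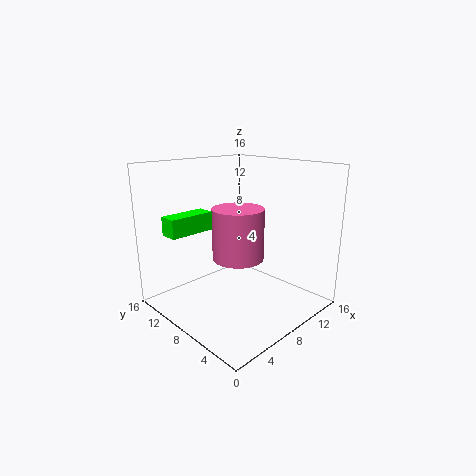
a_1 = 9; b_1 = 9; c_1 = 5; s_1 = 3; a_2 = 1; b_2 = 10; c_2 = 9; p_2 = 5; t_2 = 2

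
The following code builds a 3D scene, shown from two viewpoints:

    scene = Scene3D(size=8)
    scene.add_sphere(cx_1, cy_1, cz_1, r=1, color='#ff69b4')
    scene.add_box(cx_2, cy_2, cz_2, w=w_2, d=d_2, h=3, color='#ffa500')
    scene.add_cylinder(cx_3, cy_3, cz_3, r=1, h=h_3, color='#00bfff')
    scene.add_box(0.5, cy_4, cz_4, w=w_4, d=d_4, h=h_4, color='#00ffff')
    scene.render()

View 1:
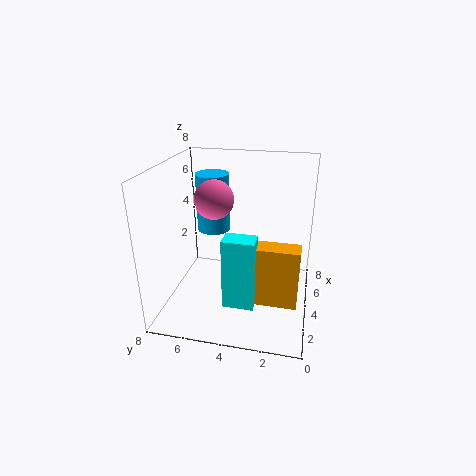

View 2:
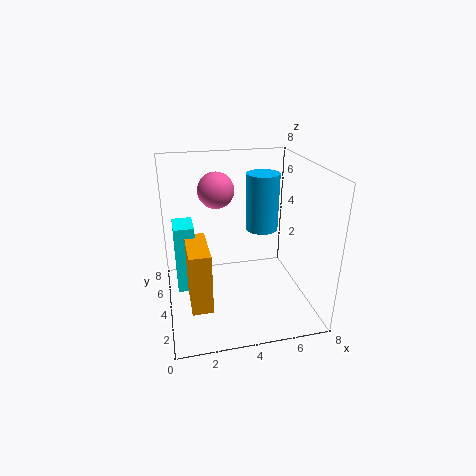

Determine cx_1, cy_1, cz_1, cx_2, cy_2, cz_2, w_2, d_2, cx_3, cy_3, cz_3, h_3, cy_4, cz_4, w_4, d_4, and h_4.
cx_1 = 3, cy_1 = 5, cz_1 = 6.5, cx_2 = 1, cy_2 = 0.5, cz_2 = 2, w_2 = 1, d_2 = 2.5, cx_3 = 6, cy_3 = 6, cz_3 = 3.5, h_3 = 3.5, cy_4 = 2.5, cz_4 = 2, w_4 = 1, d_4 = 1.5, h_4 = 3.5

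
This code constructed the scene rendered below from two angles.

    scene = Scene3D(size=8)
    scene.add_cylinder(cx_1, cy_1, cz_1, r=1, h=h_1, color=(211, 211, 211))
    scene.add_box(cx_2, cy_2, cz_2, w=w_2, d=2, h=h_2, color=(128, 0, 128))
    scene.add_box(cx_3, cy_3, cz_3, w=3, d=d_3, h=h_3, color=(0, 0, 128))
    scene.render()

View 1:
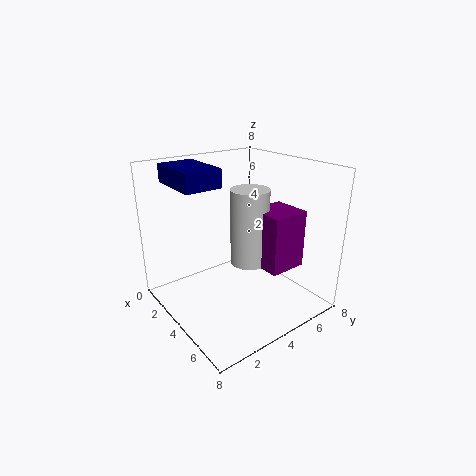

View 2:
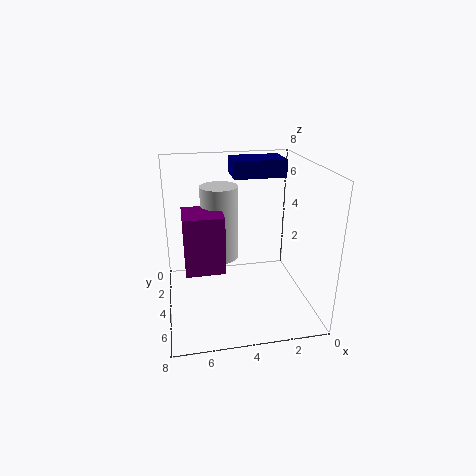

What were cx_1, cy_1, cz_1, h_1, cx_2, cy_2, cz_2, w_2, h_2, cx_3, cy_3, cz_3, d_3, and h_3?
cx_1 = 5, cy_1 = 4, cz_1 = 3, h_1 = 4, cx_2 = 5, cy_2 = 4, cz_2 = 3, w_2 = 2, h_2 = 3, cx_3 = 1, cy_3 = 1, cz_3 = 7, d_3 = 2, h_3 = 1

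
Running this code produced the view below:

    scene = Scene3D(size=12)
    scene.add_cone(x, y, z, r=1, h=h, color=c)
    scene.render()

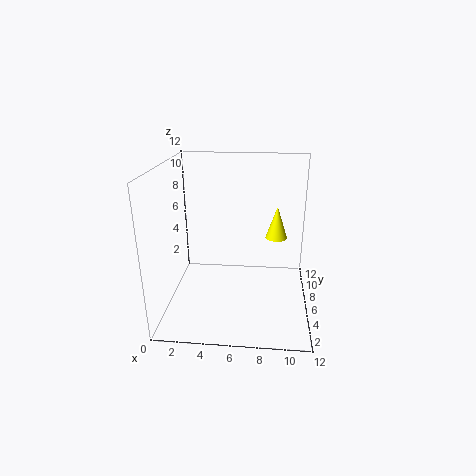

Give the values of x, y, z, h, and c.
x = 9.25; y = 9.25; z = 4.75; h = 3; c = 'yellow'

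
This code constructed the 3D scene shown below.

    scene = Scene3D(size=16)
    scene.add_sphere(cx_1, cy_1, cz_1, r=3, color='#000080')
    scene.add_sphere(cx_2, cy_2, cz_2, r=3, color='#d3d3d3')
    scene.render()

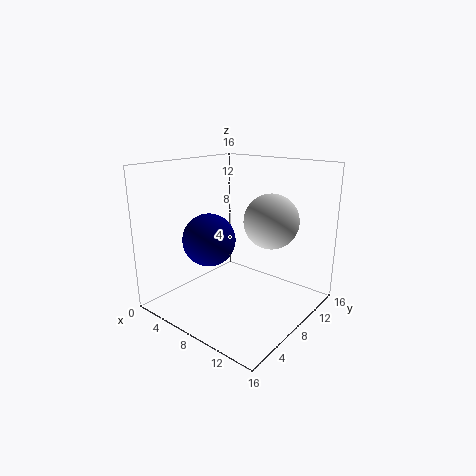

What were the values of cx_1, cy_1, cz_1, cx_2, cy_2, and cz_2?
cx_1 = 5
cy_1 = 6.5
cz_1 = 7.5
cx_2 = 11
cy_2 = 10
cz_2 = 10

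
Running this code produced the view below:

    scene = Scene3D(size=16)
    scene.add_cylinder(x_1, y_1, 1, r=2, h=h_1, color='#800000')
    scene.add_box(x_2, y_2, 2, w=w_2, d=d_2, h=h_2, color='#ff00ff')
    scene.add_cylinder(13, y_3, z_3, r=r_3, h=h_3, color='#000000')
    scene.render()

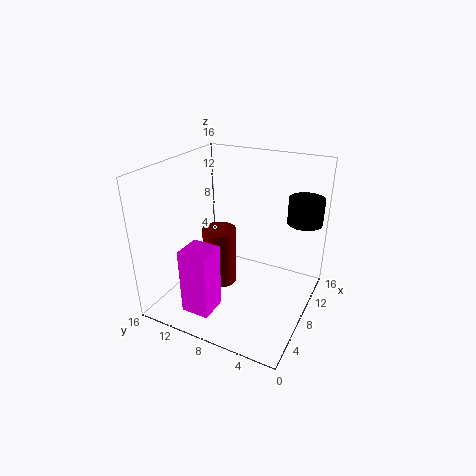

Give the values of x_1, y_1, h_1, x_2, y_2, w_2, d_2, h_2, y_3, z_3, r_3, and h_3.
x_1 = 9; y_1 = 11; h_1 = 7; x_2 = 1; y_2 = 8; w_2 = 3; d_2 = 3; h_2 = 7; y_3 = 2; z_3 = 9; r_3 = 2; h_3 = 3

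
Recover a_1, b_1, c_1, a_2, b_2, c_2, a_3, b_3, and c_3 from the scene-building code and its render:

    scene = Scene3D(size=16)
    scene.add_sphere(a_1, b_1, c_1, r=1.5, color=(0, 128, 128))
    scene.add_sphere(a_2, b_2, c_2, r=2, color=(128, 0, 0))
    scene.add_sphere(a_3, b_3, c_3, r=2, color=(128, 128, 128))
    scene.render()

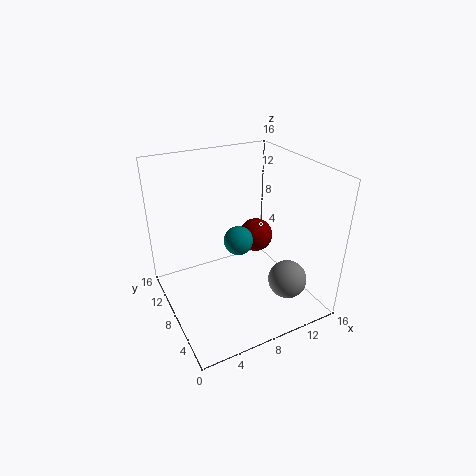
a_1 = 7, b_1 = 6, c_1 = 9, a_2 = 11.5, b_2 = 10, c_2 = 6.5, a_3 = 11, b_3 = 2.5, c_3 = 5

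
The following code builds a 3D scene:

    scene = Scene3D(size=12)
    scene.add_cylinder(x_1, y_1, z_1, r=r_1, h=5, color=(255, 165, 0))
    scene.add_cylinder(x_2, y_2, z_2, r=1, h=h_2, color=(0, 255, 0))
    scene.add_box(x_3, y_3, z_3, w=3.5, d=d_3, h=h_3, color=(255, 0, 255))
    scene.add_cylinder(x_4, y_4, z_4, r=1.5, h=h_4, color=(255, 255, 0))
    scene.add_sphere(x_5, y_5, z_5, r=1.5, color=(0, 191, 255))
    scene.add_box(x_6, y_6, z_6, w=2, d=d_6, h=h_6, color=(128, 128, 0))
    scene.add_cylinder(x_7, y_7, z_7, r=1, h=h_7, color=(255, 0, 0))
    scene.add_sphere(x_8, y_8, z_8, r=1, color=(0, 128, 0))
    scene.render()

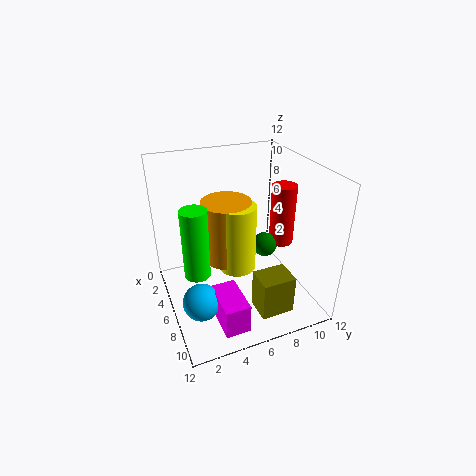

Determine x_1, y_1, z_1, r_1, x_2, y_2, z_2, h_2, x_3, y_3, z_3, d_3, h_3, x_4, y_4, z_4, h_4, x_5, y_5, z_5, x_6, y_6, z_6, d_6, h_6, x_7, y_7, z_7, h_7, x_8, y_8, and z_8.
x_1 = 6
y_1 = 5
z_1 = 4.5
r_1 = 2
x_2 = 7.5
y_2 = 2
z_2 = 4.5
h_2 = 5.5
x_3 = 7.5
y_3 = 3
z_3 = 0.5
d_3 = 2
h_3 = 2.5
x_4 = 7
y_4 = 5.5
z_4 = 4
h_4 = 5.5
x_5 = 8
y_5 = 2
z_5 = 2
x_6 = 10
y_6 = 5.5
z_6 = 2.5
d_6 = 2.5
h_6 = 3
x_7 = 7
y_7 = 9.5
z_7 = 5.5
h_7 = 5
x_8 = 7
y_8 = 8
z_8 = 5.5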